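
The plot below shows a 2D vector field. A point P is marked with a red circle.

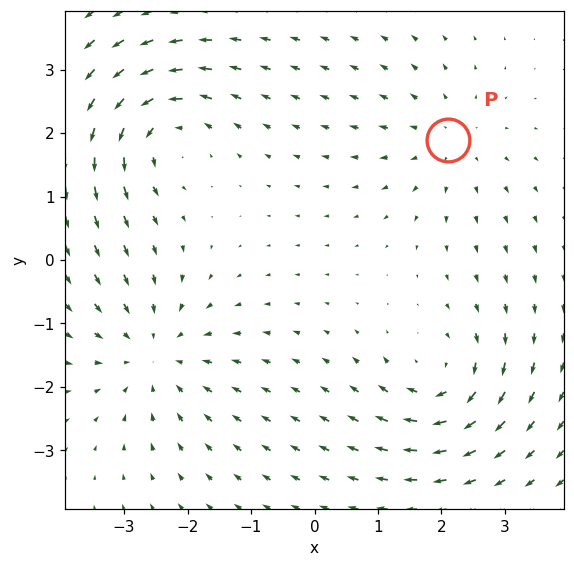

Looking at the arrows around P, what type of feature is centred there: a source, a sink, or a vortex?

At P (2.1, 1.9) the arrows spread outward. Divergence about +3, curl ≈0 — positive divergence with near-zero curl is a source.

source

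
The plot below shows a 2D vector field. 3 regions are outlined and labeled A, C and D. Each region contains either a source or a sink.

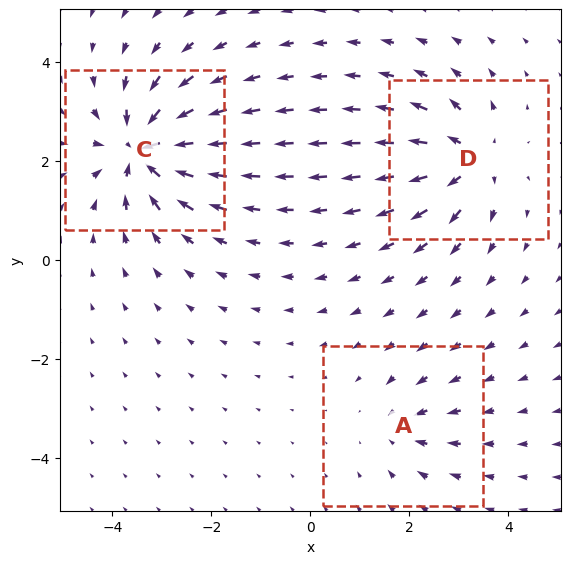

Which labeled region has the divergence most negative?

Divergence at each region's feature centre — A: about -2, C: about -6, D: about +4. Region C is most negative.

C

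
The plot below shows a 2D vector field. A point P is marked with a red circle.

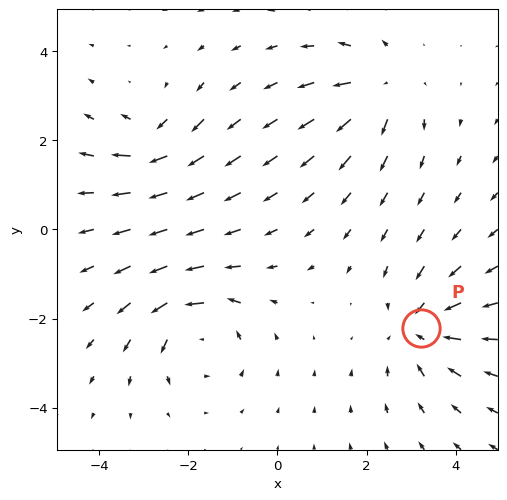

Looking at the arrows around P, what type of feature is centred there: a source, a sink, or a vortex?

At P (3.2, -2.2) the arrows converge inward. Divergence about -4, curl ≈0 — negative divergence with near-zero curl is a sink.

sink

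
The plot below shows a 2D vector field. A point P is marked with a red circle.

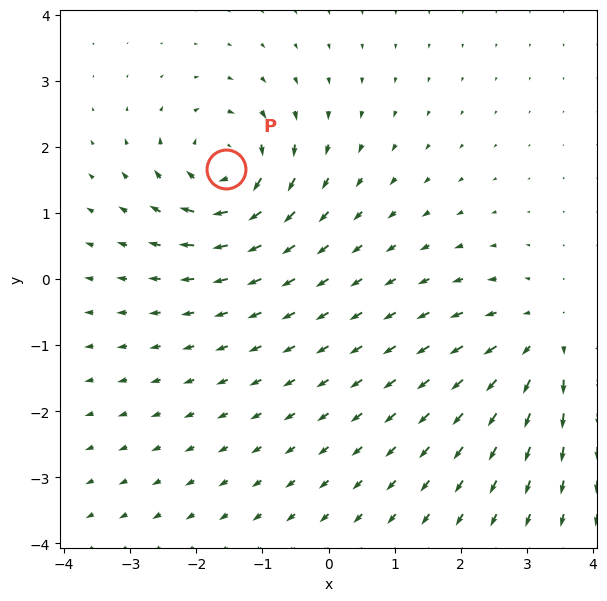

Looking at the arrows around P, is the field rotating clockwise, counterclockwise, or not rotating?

Near P at (-1.5, 1.7) the arrows circulate clockwise. The curl (z-component) there is about -4; negative curl means clockwise rotation.

clockwise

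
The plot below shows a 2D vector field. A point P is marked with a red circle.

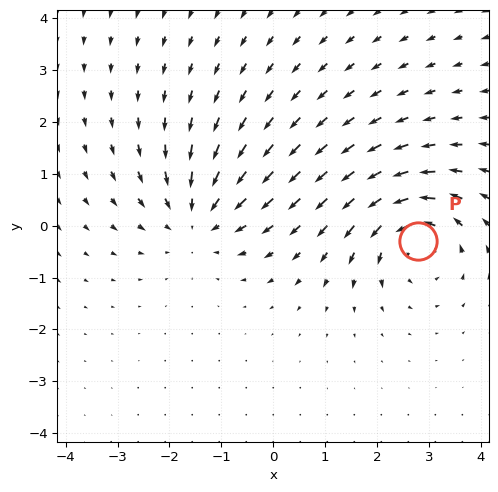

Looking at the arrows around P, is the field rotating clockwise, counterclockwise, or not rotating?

Near P at (2.8, -0.3) the arrows circulate counterclockwise. The curl (z-component) there is about +6; positive curl means counterclockwise rotation.

counterclockwise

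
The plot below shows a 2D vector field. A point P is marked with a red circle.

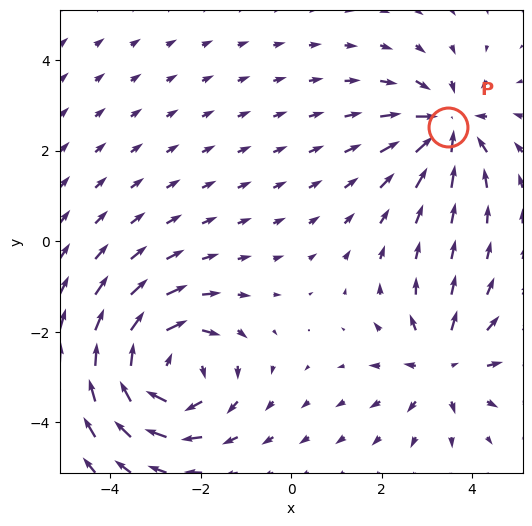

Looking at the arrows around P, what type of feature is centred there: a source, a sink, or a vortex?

At P (3.5, 2.5) the arrows converge inward. Divergence about -4, curl ≈0 — negative divergence with near-zero curl is a sink.

sink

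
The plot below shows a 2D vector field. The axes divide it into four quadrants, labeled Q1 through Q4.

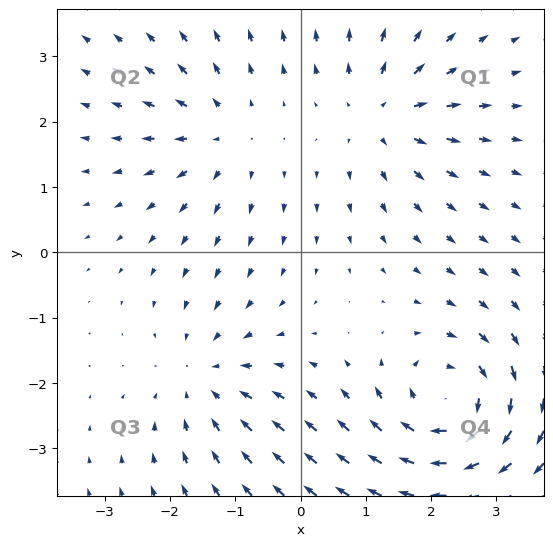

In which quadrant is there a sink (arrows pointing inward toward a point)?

Q3

The sink sits at approximately (-1.5, -1.9), which lies in quadrant Q3. The divergence there is about -3, negative as expected for a sink.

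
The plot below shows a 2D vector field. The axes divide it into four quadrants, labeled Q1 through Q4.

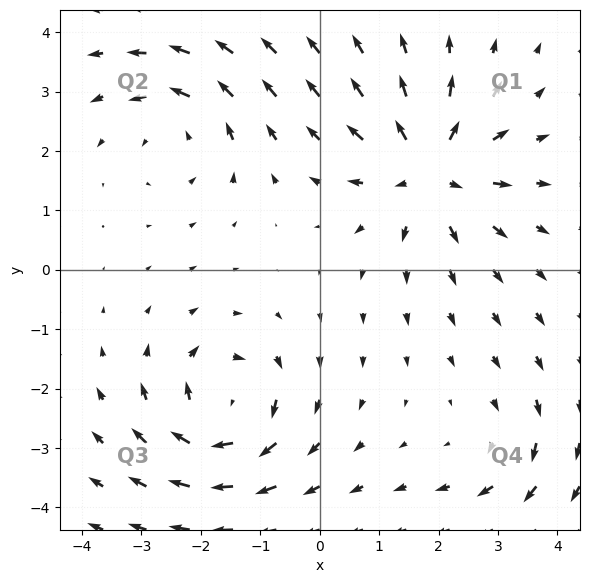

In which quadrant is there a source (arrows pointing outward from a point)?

The source sits at approximately (1.8, 1.7), which lies in quadrant Q1. The divergence there is about +6, positive as expected for a source.

Q1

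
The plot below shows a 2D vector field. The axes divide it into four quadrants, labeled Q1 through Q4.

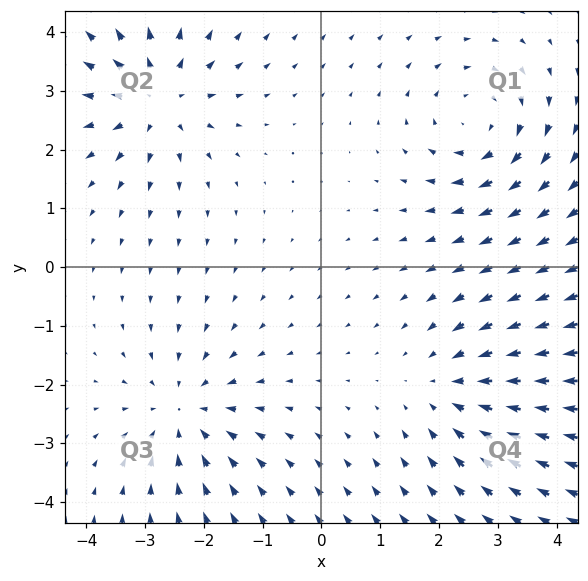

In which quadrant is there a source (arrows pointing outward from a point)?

Q2

The source sits at approximately (-2.8, 2.9), which lies in quadrant Q2. The divergence there is about +5, positive as expected for a source.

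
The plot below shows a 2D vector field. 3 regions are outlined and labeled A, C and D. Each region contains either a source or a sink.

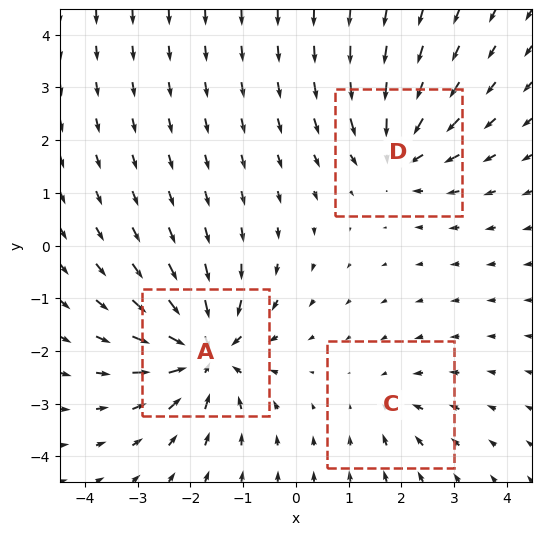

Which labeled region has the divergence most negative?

Divergence at each region's feature centre — A: about -6, C: about -2, D: about -4. Region A is most negative.

A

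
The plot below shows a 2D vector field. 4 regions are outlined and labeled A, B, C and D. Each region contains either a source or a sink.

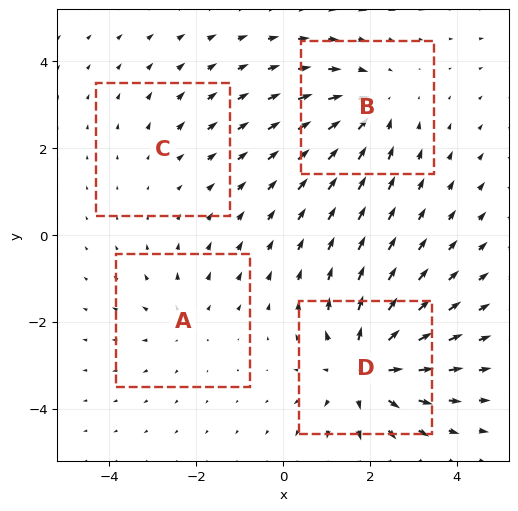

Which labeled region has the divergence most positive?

Divergence at each region's feature centre — A: about +3, B: about -4, C: about +2, D: about +6. Region D is most positive.

D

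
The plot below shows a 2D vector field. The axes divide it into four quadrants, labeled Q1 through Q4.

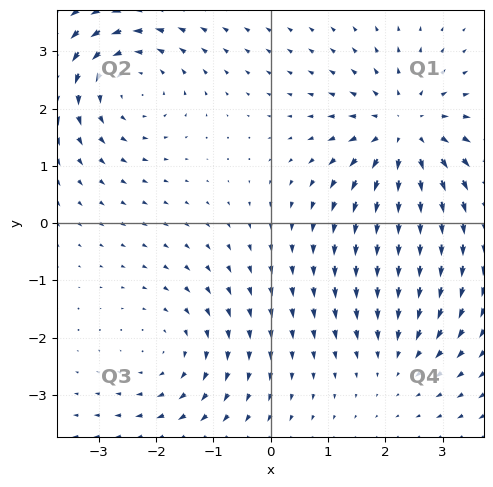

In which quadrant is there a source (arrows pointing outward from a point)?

The source sits at approximately (2.3, 1.6), which lies in quadrant Q1. The divergence there is about +5, positive as expected for a source.

Q1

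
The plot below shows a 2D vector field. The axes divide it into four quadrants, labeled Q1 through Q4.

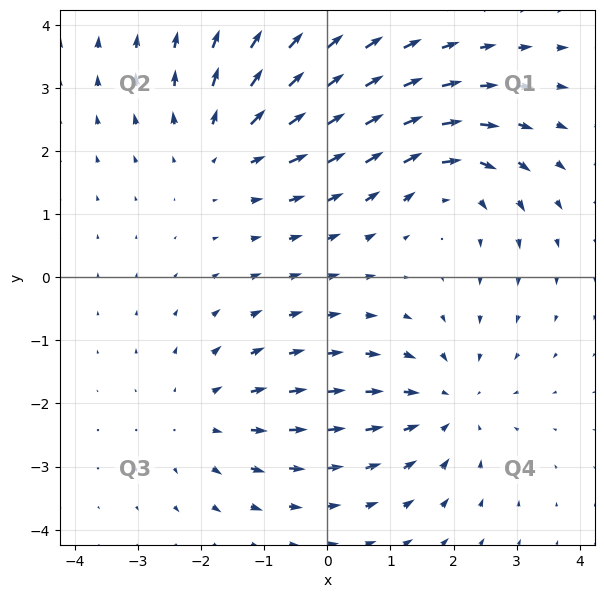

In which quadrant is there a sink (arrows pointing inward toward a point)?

Q4

The sink sits at approximately (1.9, -2.0), which lies in quadrant Q4. The divergence there is about -4, negative as expected for a sink.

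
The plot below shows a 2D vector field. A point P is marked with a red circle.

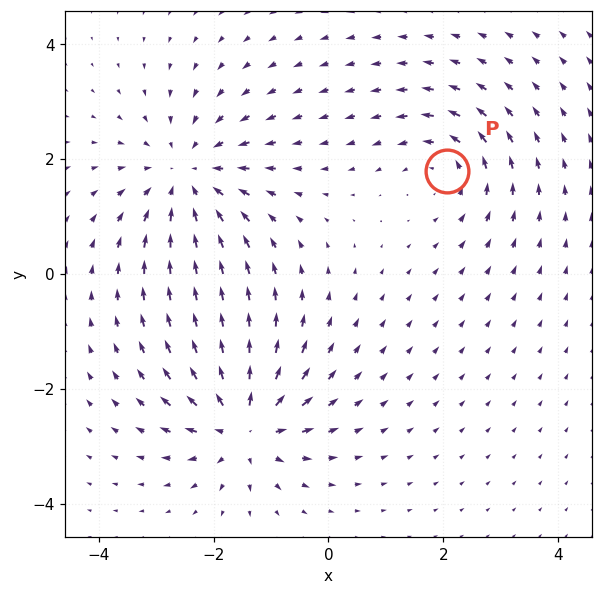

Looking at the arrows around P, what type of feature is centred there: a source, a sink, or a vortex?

vortex

At P (2.1, 1.8) the arrows circulate counterclockwise. Divergence ≈0, curl about +3 — near-zero divergence with nonzero curl is a vortex.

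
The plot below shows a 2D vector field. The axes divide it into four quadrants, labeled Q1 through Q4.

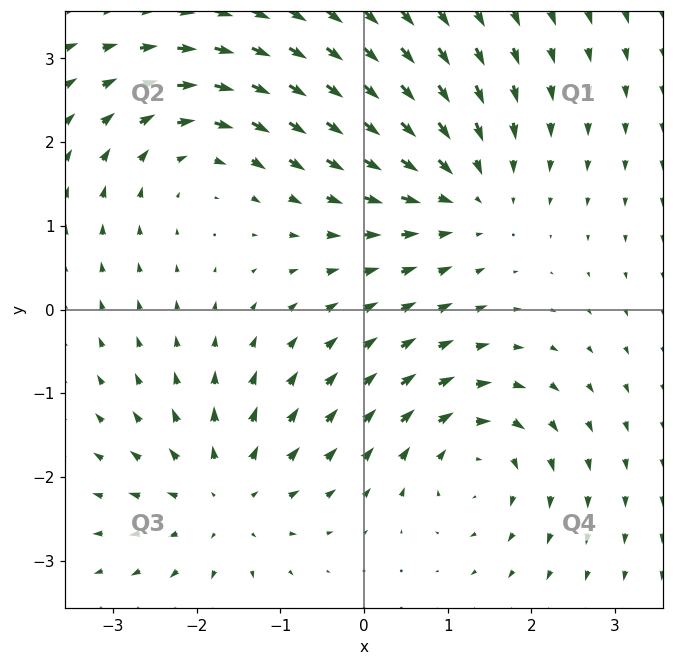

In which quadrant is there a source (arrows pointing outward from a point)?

The source sits at approximately (-1.7, -2.3), which lies in quadrant Q3. The divergence there is about +4, positive as expected for a source.

Q3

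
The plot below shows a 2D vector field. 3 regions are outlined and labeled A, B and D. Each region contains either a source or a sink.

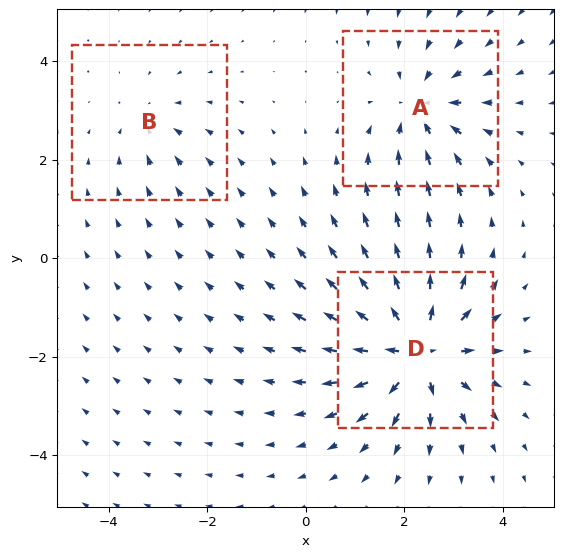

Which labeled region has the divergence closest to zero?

Divergence at each region's feature centre — A: about -4, B: about -2, D: about +6. Region B is closest to zero.

B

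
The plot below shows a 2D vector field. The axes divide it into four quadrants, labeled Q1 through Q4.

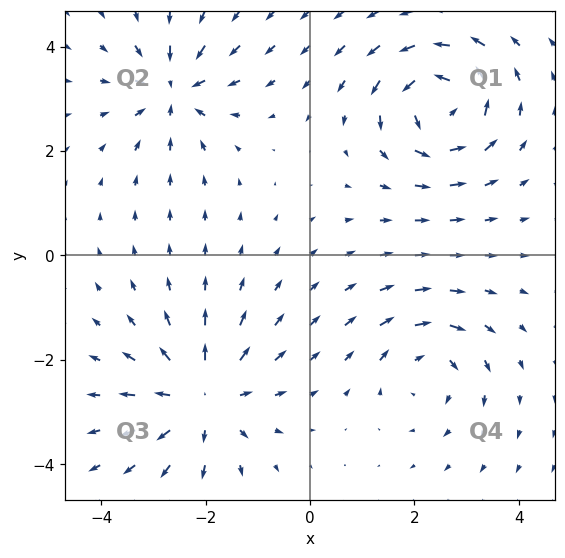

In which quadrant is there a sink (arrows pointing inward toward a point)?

Q2

The sink sits at approximately (-2.6, 3.2), which lies in quadrant Q2. The divergence there is about -5, negative as expected for a sink.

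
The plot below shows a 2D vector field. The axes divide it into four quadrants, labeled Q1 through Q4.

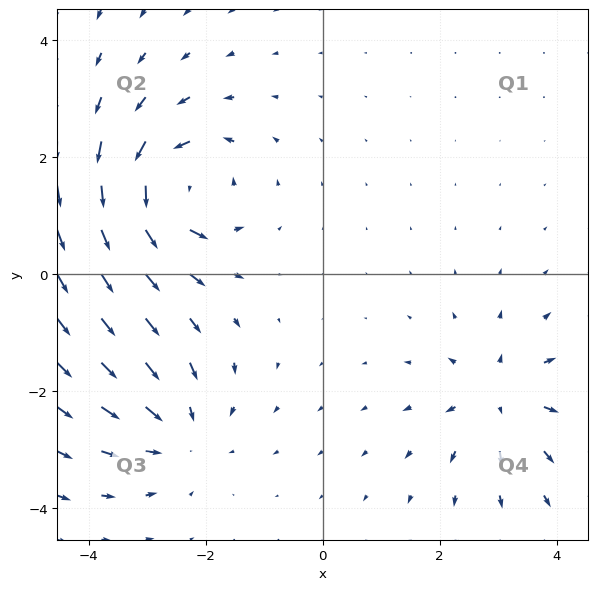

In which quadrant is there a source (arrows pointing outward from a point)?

Q4

The source sits at approximately (3.0, -2.1), which lies in quadrant Q4. The divergence there is about +3, positive as expected for a source.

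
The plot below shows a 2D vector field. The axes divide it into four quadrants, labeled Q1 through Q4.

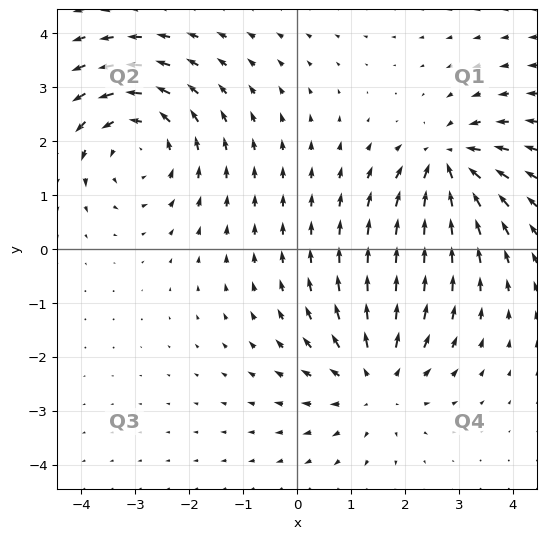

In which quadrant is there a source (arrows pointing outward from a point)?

The source sits at approximately (1.5, -2.4), which lies in quadrant Q4. The divergence there is about +4, positive as expected for a source.

Q4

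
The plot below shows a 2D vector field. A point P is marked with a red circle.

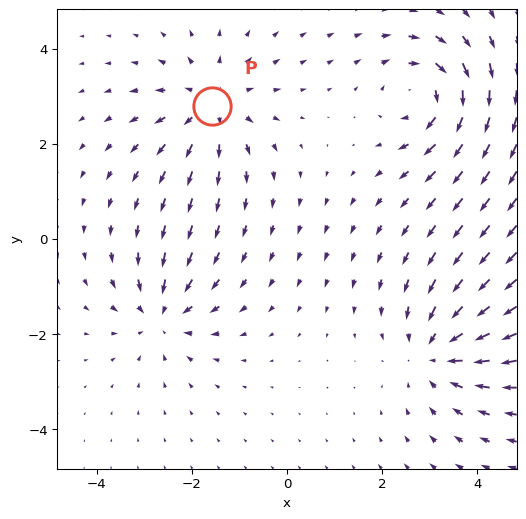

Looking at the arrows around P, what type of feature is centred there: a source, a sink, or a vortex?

At P (-1.6, 2.8) the arrows spread outward. Divergence about +5, curl ≈0 — positive divergence with near-zero curl is a source.

source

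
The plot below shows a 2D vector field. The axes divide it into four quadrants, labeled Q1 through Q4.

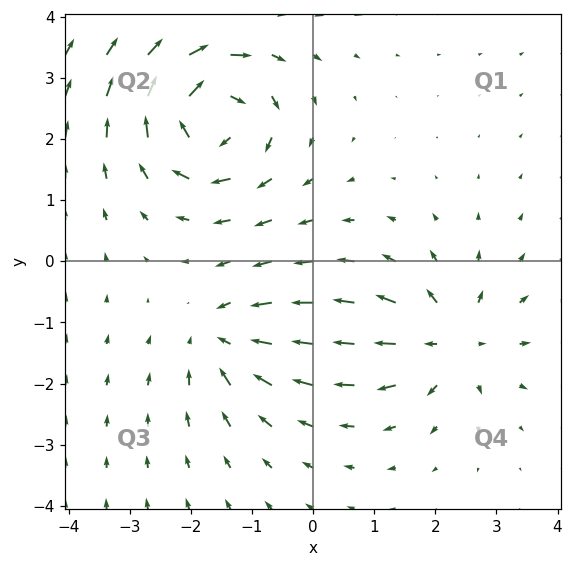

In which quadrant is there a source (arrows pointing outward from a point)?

Q4

The source sits at approximately (2.2, -1.3), which lies in quadrant Q4. The divergence there is about +4, positive as expected for a source.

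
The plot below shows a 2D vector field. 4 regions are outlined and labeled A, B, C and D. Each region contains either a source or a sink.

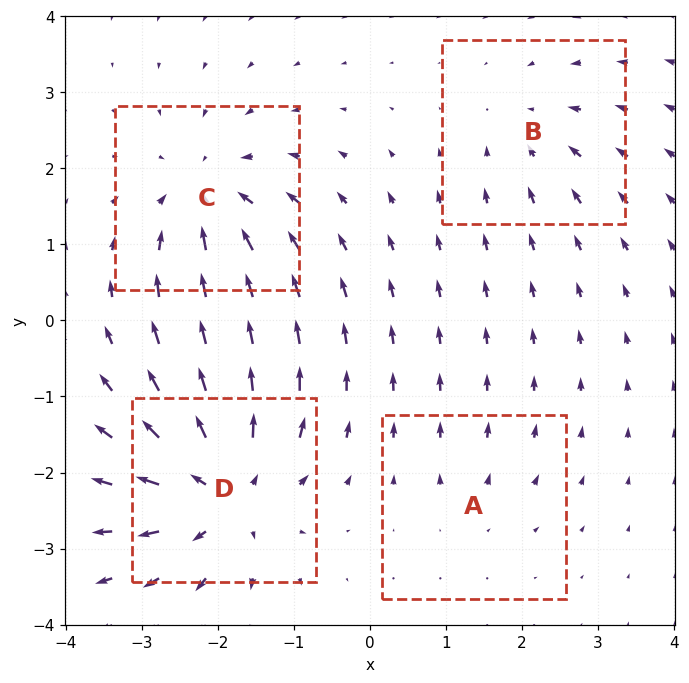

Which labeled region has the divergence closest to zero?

A

Divergence at each region's feature centre — A: about +2, B: about -3, C: about -6, D: about +8. Region A is closest to zero.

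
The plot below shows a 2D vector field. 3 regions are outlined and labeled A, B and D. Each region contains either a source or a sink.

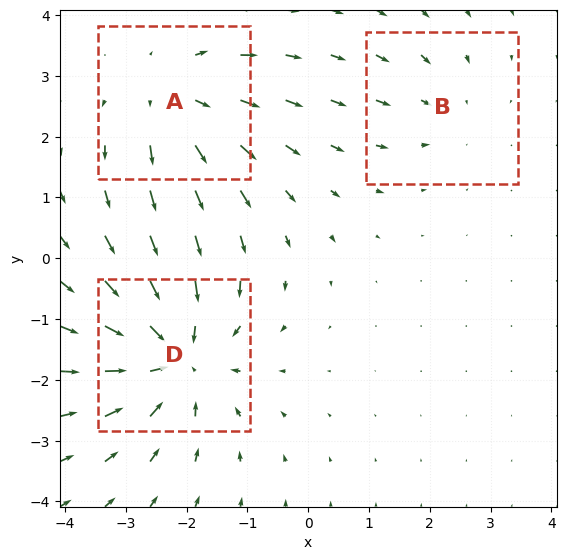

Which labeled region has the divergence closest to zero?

Divergence at each region's feature centre — A: about +3, B: about -2, D: about -4. Region B is closest to zero.

B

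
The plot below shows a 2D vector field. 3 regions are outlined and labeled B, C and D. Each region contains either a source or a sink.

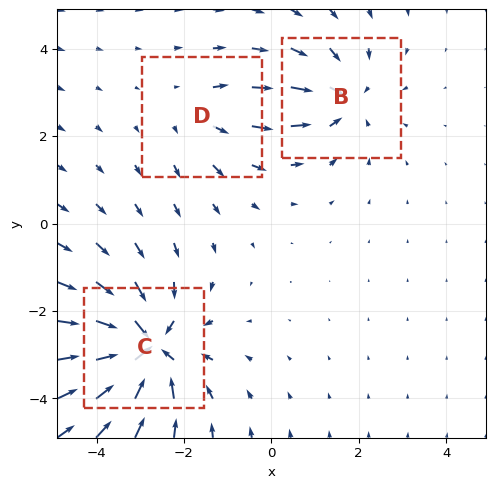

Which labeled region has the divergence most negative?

Divergence at each region's feature centre — B: about -3, C: about -5, D: about +2. Region C is most negative.

C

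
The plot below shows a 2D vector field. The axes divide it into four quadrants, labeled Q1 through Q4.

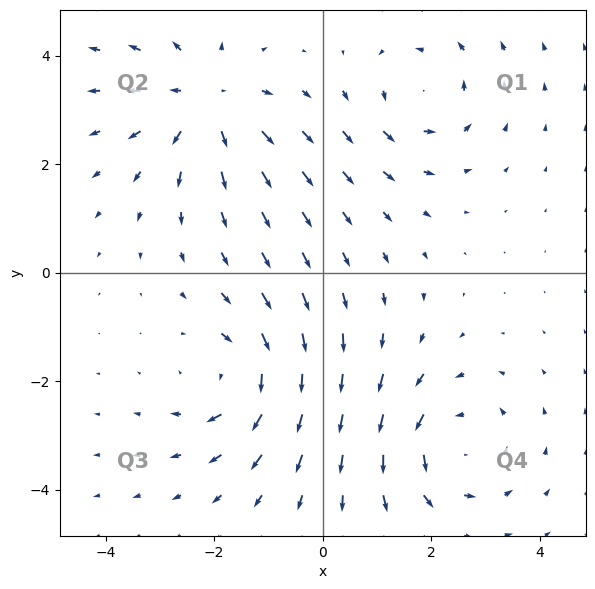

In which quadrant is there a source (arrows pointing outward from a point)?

The source sits at approximately (-2.1, 3.2), which lies in quadrant Q2. The divergence there is about +4, positive as expected for a source.

Q2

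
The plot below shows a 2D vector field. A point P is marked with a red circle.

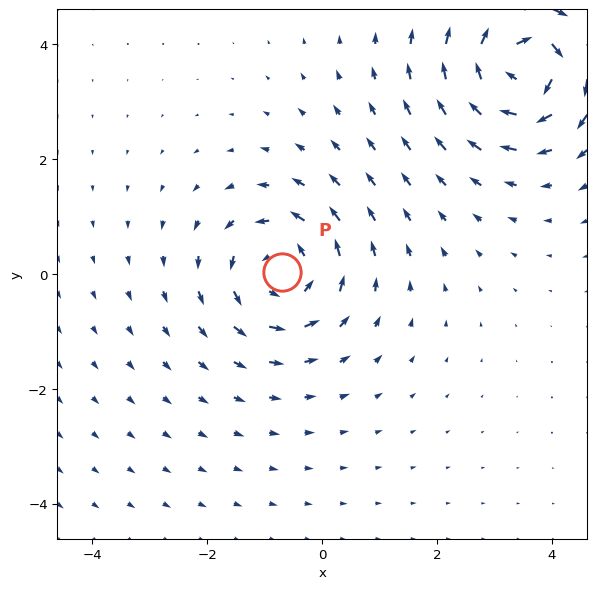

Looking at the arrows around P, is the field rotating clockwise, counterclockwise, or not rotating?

counterclockwise

Near P at (-0.7, 0.0) the arrows circulate counterclockwise. The curl (z-component) there is about +4; positive curl means counterclockwise rotation.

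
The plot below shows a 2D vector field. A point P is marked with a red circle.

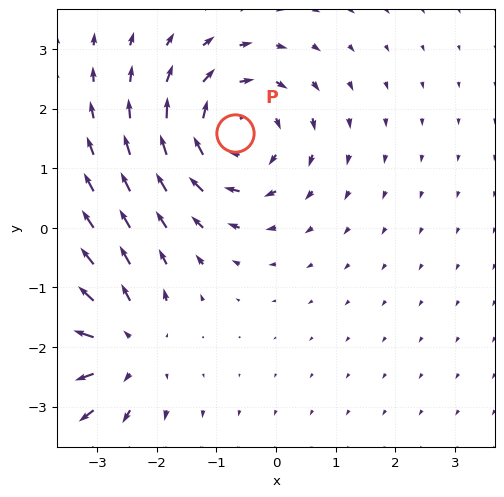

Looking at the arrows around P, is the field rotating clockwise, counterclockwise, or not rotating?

clockwise

Near P at (-0.7, 1.6) the arrows circulate clockwise. The curl (z-component) there is about -5; negative curl means clockwise rotation.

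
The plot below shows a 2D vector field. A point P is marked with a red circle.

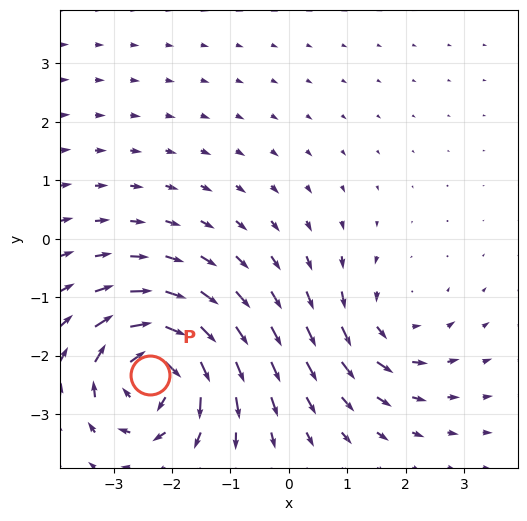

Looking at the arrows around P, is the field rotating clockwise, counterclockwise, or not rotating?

Near P at (-2.4, -2.3) the arrows circulate clockwise. The curl (z-component) there is about -7; negative curl means clockwise rotation.

clockwise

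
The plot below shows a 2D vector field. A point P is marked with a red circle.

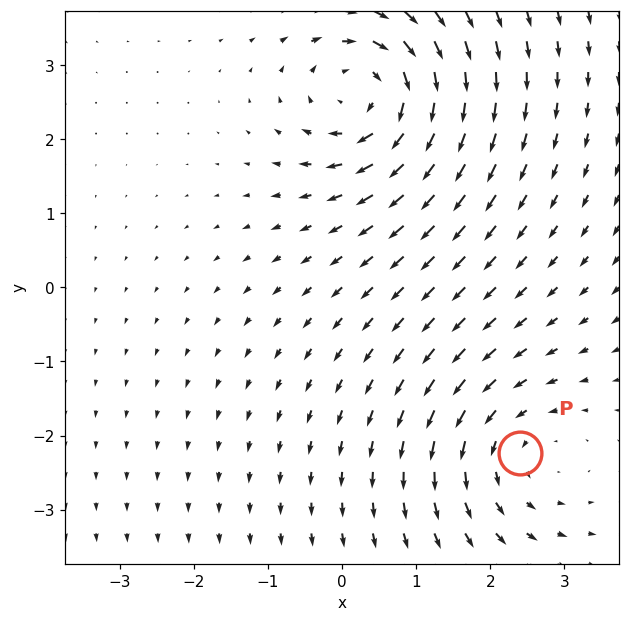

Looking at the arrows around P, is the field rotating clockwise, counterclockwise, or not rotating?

counterclockwise

Near P at (2.4, -2.2) the arrows circulate counterclockwise. The curl (z-component) there is about +2; positive curl means counterclockwise rotation.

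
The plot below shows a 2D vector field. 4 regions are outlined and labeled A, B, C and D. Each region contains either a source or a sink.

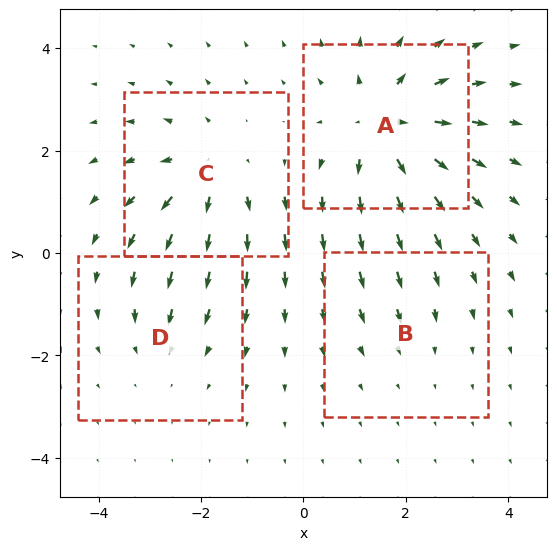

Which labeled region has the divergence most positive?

Divergence at each region's feature centre — A: about +7, B: about -2, C: about +5, D: about -3. Region A is most positive.

A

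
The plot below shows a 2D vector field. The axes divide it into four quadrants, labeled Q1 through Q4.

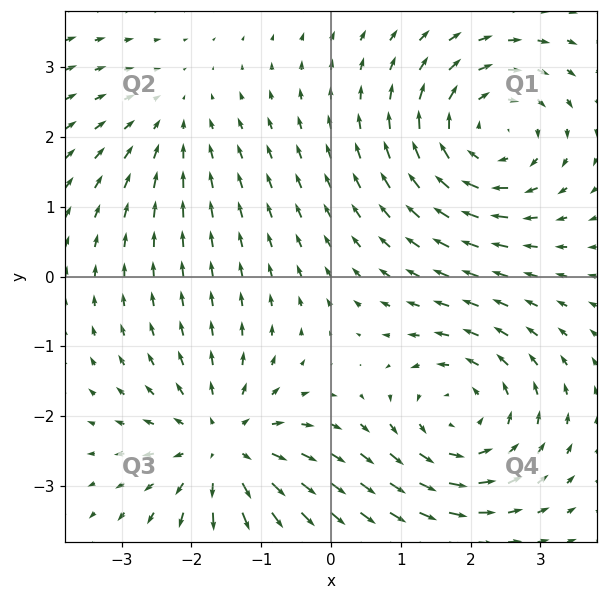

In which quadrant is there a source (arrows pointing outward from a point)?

The source sits at approximately (-1.5, -2.4), which lies in quadrant Q3. The divergence there is about +5, positive as expected for a source.

Q3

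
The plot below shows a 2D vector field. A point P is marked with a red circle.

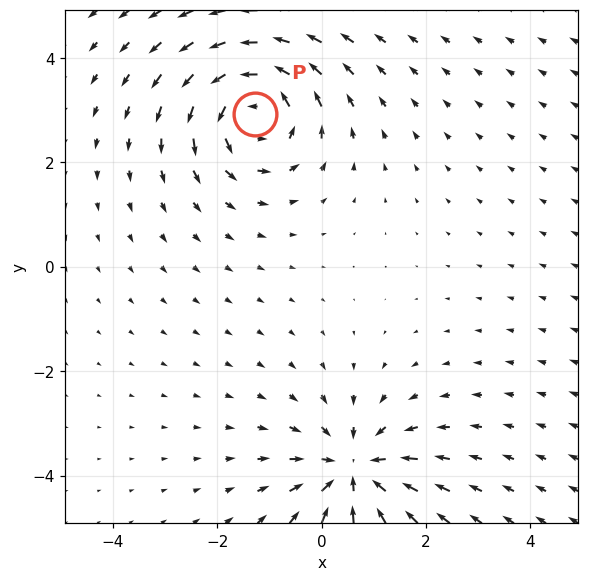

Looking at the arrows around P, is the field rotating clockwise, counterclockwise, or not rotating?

counterclockwise

Near P at (-1.3, 2.9) the arrows circulate counterclockwise. The curl (z-component) there is about +5; positive curl means counterclockwise rotation.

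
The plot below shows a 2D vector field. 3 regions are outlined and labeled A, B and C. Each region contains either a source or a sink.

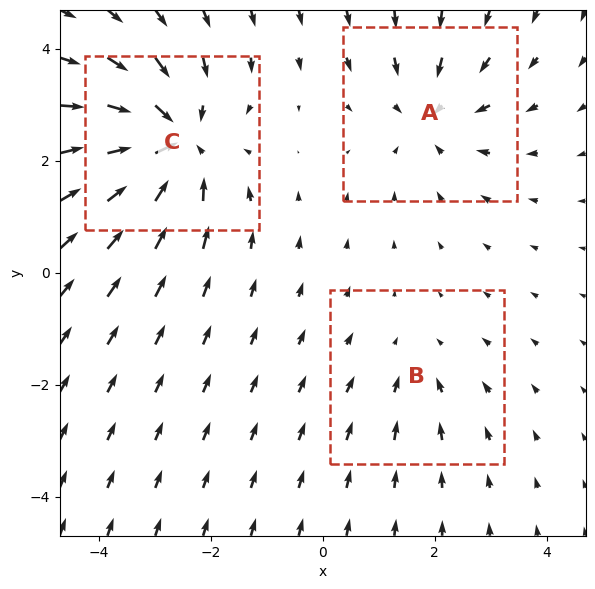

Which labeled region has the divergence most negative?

Divergence at each region's feature centre — A: about -3, B: about -2, C: about -5. Region C is most negative.

C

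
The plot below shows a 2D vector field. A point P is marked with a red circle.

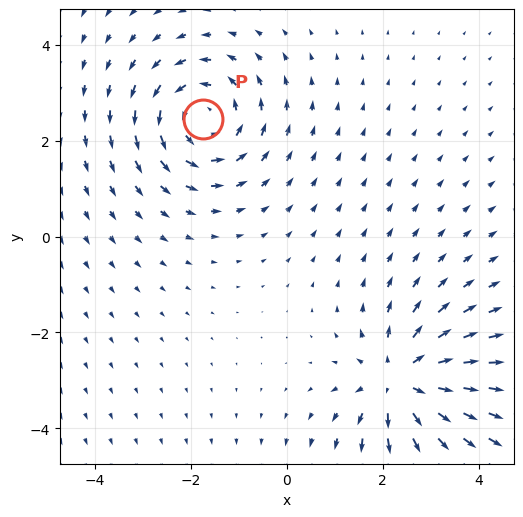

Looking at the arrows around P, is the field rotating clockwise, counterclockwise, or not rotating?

counterclockwise

Near P at (-1.8, 2.4) the arrows circulate counterclockwise. The curl (z-component) there is about +3; positive curl means counterclockwise rotation.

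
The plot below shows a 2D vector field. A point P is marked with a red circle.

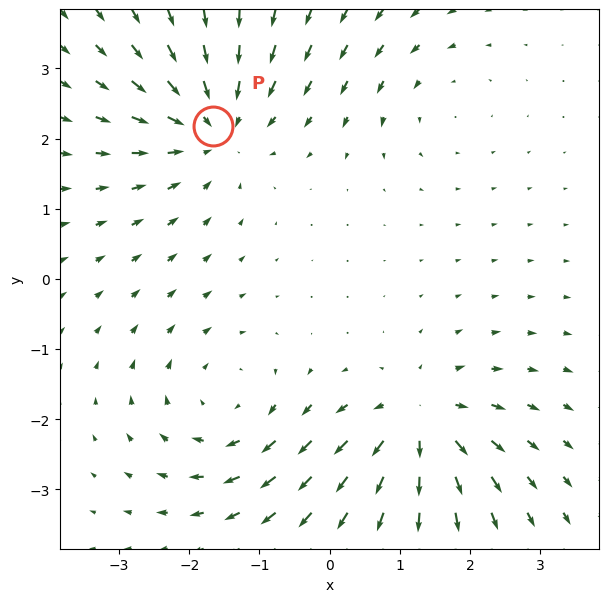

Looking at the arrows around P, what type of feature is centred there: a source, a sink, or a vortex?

sink

At P (-1.7, 2.2) the arrows converge inward. Divergence about -5, curl ≈0 — negative divergence with near-zero curl is a sink.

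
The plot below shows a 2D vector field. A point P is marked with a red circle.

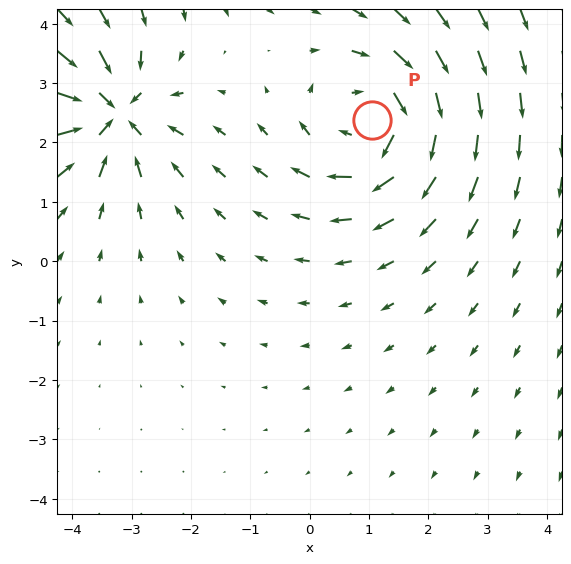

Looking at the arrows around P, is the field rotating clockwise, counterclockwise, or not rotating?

Near P at (1.1, 2.4) the arrows circulate clockwise. The curl (z-component) there is about -5; negative curl means clockwise rotation.

clockwise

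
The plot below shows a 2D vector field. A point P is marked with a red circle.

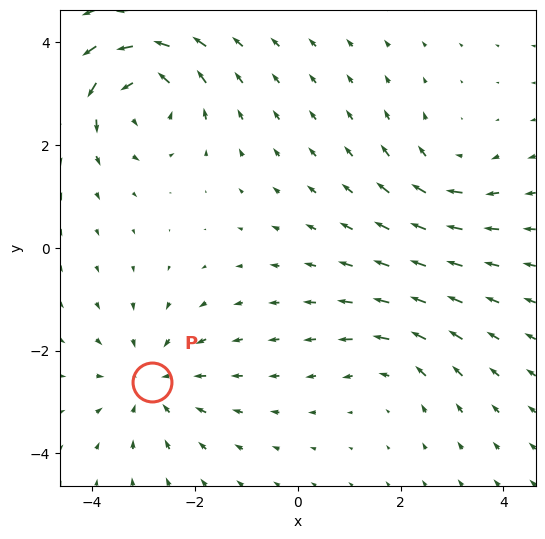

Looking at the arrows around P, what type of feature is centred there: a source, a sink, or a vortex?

sink

At P (-2.8, -2.6) the arrows converge inward. Divergence about -3, curl ≈0 — negative divergence with near-zero curl is a sink.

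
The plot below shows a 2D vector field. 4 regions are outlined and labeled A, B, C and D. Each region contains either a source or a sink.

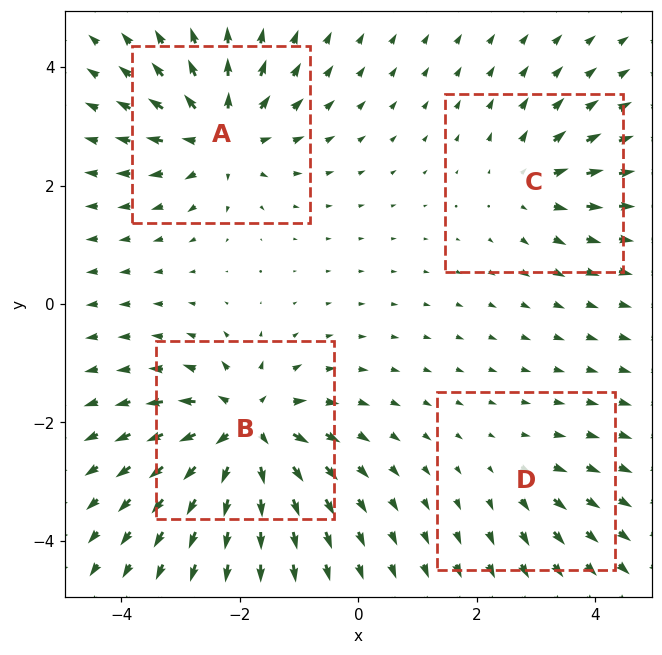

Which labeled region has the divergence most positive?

Divergence at each region's feature centre — A: about +6, B: about +8, C: about +4, D: about +2. Region B is most positive.

B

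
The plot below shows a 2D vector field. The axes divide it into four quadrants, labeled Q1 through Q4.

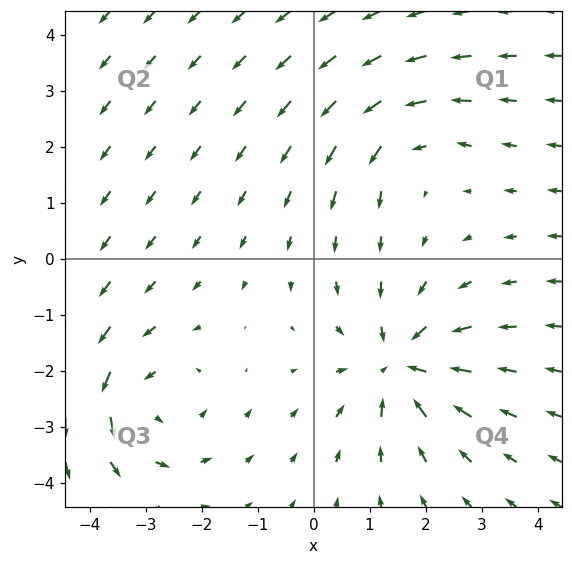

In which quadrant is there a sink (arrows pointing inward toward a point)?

Q4

The sink sits at approximately (1.6, -1.9), which lies in quadrant Q4. The divergence there is about -5, negative as expected for a sink.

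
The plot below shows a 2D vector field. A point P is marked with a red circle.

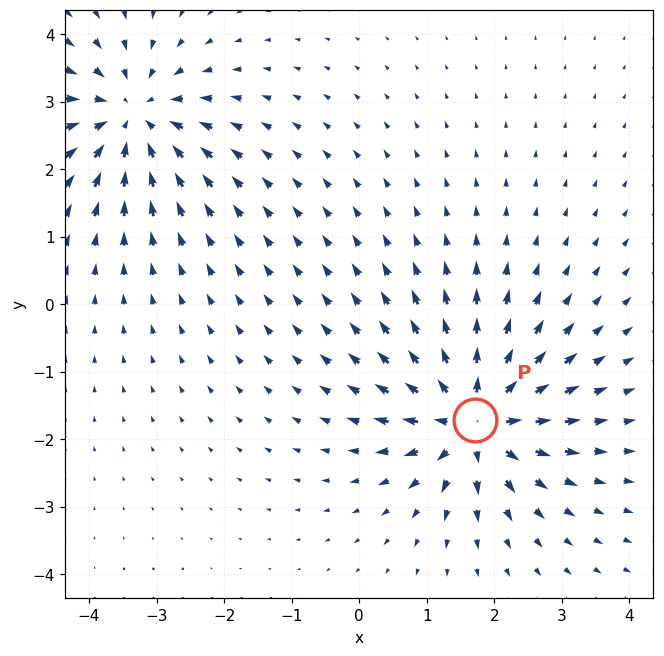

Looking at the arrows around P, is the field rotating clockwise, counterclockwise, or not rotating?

not rotating

Near P at (1.7, -1.7) the arrows show no circulation. The curl there is ≈0.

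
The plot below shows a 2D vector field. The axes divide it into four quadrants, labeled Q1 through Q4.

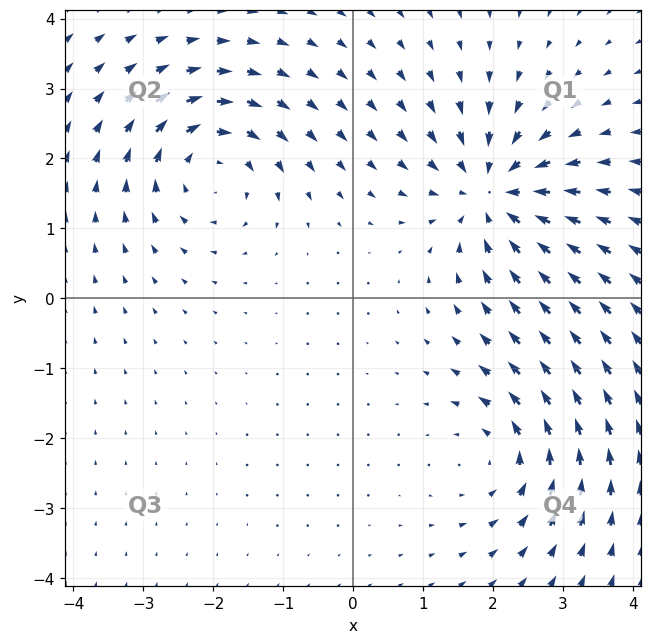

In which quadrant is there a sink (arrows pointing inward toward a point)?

The sink sits at approximately (2.0, 1.5), which lies in quadrant Q1. The divergence there is about -6, negative as expected for a sink.

Q1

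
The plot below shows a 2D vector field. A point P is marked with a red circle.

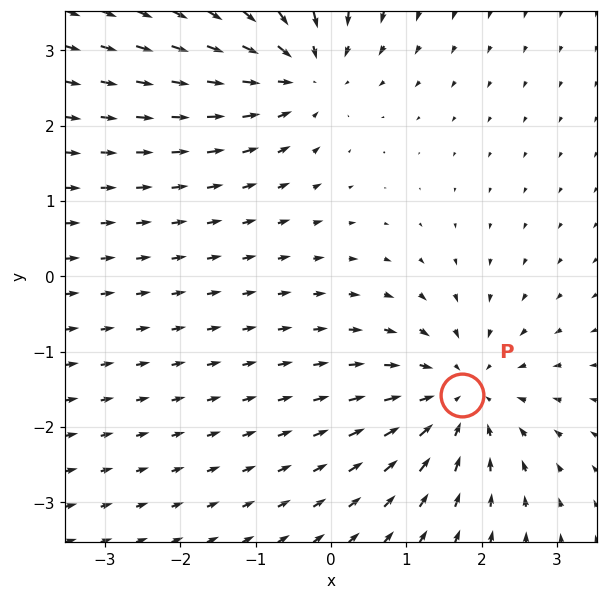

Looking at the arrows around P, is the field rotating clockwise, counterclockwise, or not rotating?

not rotating

Near P at (1.7, -1.6) the arrows show no circulation. The curl there is ≈0.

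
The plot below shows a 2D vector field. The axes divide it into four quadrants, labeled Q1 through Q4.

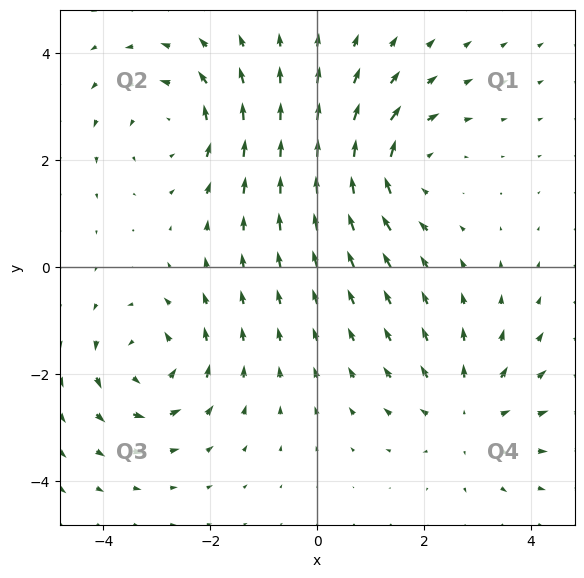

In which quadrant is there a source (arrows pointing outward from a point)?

The source sits at approximately (2.8, -2.7), which lies in quadrant Q4. The divergence there is about +4, positive as expected for a source.

Q4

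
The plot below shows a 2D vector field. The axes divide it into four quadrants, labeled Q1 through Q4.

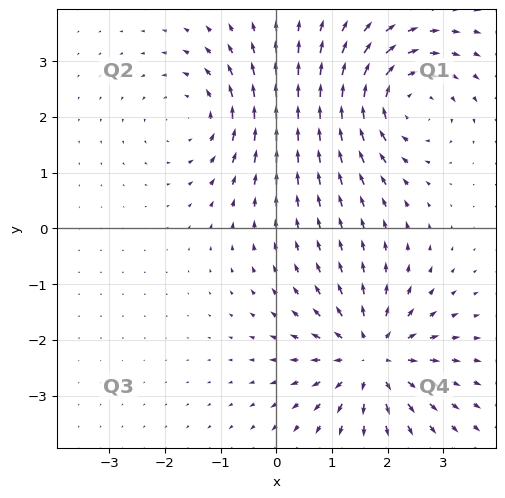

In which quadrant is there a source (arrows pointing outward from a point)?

The source sits at approximately (1.7, -2.3), which lies in quadrant Q4. The divergence there is about +4, positive as expected for a source.

Q4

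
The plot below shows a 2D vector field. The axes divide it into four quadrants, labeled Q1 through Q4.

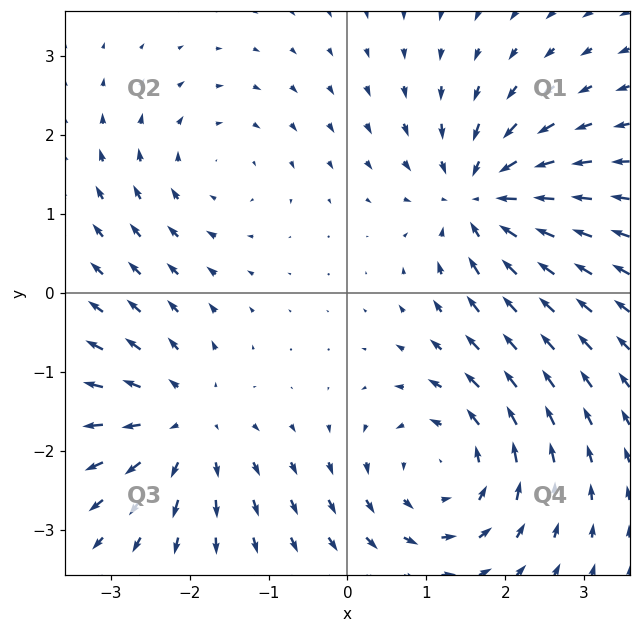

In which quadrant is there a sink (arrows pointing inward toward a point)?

Q1

The sink sits at approximately (1.7, 1.2), which lies in quadrant Q1. The divergence there is about -5, negative as expected for a sink.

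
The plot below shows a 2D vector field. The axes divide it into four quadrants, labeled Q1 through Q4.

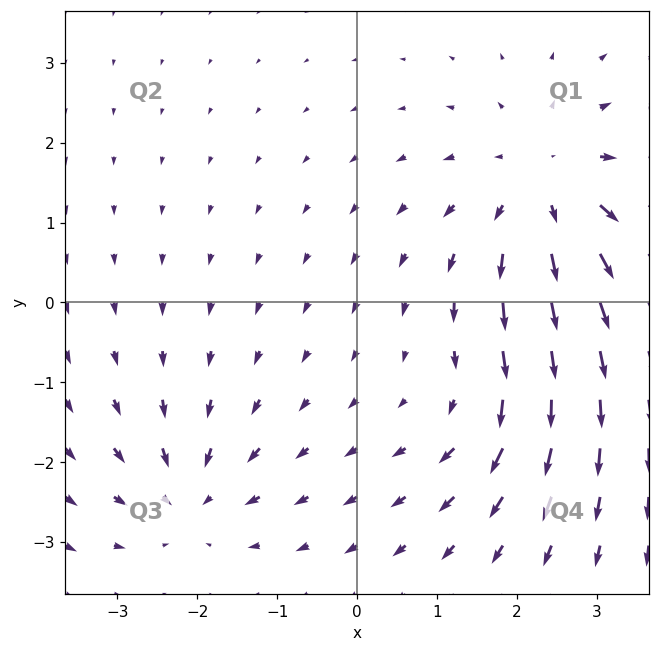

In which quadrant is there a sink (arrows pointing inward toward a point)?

Q3

The sink sits at approximately (-2.1, -2.4), which lies in quadrant Q3. The divergence there is about -4, negative as expected for a sink.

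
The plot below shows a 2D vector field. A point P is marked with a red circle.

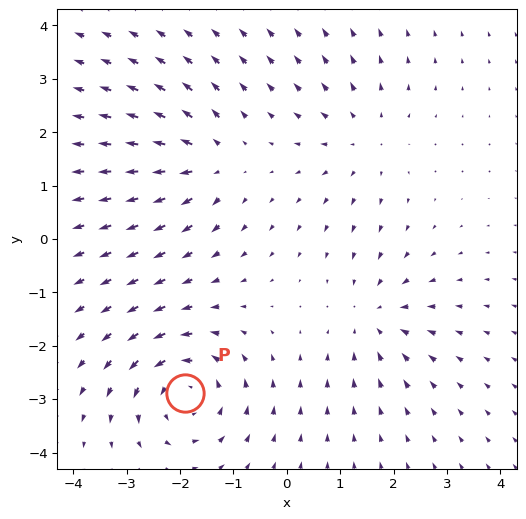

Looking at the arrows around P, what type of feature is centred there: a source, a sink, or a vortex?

vortex

At P (-1.9, -2.9) the arrows circulate counterclockwise. Divergence ≈0, curl about +5 — near-zero divergence with nonzero curl is a vortex.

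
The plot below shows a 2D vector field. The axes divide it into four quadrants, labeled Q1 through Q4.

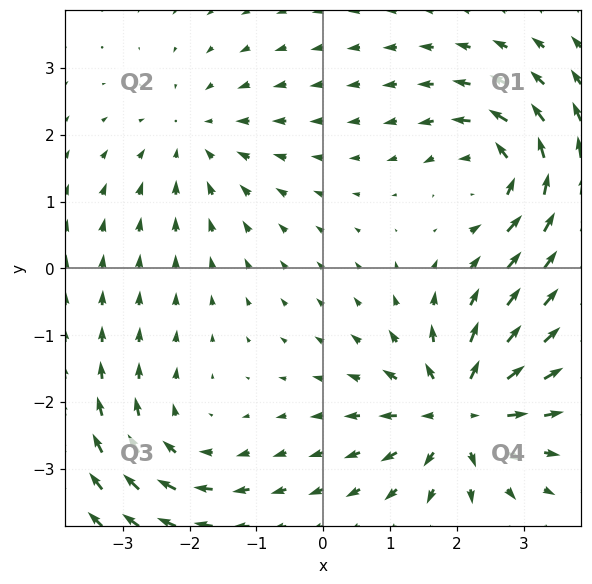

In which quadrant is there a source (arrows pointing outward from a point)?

Q4

The source sits at approximately (2.0, -2.1), which lies in quadrant Q4. The divergence there is about +6, positive as expected for a source.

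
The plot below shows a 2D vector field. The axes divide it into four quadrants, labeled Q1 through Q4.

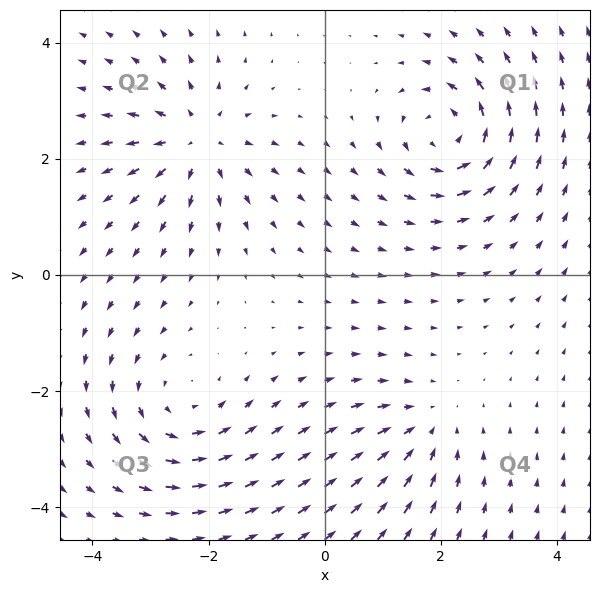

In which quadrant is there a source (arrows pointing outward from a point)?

The source sits at approximately (-2.2, 2.3), which lies in quadrant Q2. The divergence there is about +5, positive as expected for a source.

Q2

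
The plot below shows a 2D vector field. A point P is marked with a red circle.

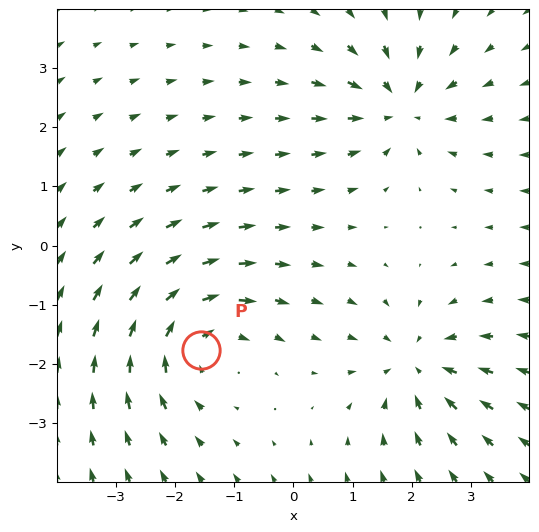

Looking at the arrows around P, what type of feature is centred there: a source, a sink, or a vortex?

vortex

At P (-1.5, -1.8) the arrows circulate clockwise. Divergence ≈0, curl about -4 — near-zero divergence with nonzero curl is a vortex.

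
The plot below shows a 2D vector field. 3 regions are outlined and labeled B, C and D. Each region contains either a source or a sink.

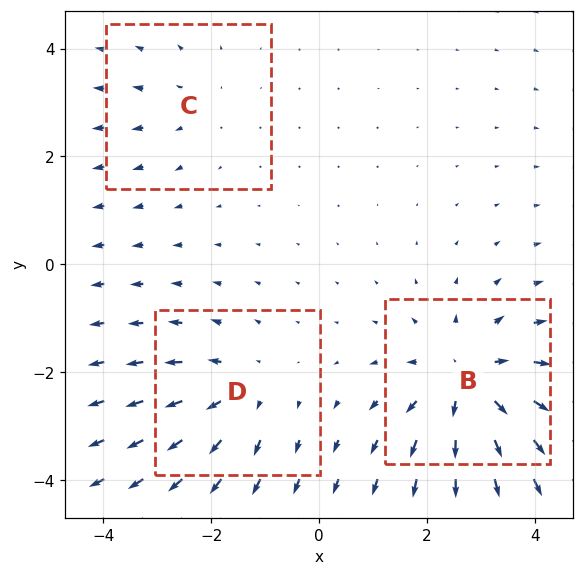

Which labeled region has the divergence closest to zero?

C

Divergence at each region's feature centre — B: about +5, C: about +2, D: about +3. Region C is closest to zero.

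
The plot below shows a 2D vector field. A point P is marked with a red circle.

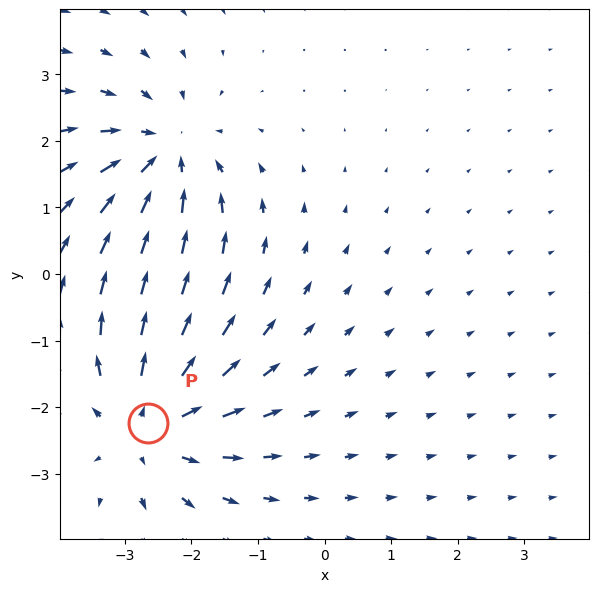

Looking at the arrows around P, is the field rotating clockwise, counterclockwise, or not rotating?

Near P at (-2.7, -2.2) the arrows show no circulation. The curl there is ≈0.

not rotating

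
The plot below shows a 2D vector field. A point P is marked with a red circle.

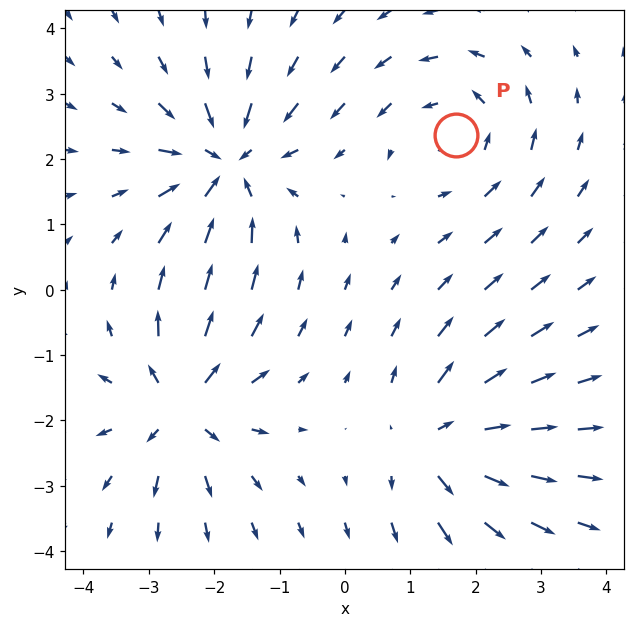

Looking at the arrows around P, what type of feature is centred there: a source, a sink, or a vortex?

vortex

At P (1.7, 2.4) the arrows circulate counterclockwise. Divergence ≈0, curl about +3 — near-zero divergence with nonzero curl is a vortex.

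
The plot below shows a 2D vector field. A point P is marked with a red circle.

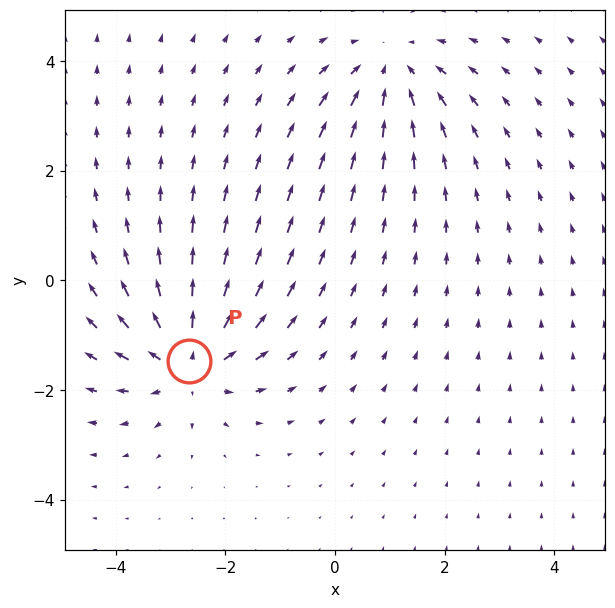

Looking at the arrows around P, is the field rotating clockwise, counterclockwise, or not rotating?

not rotating

Near P at (-2.7, -1.5) the arrows show no circulation. The curl there is ≈0.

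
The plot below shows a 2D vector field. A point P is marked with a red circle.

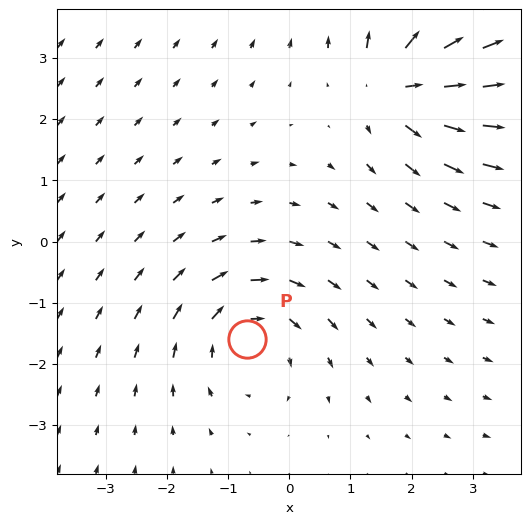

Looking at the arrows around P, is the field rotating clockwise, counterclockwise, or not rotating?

Near P at (-0.7, -1.6) the arrows circulate clockwise. The curl (z-component) there is about -3; negative curl means clockwise rotation.

clockwise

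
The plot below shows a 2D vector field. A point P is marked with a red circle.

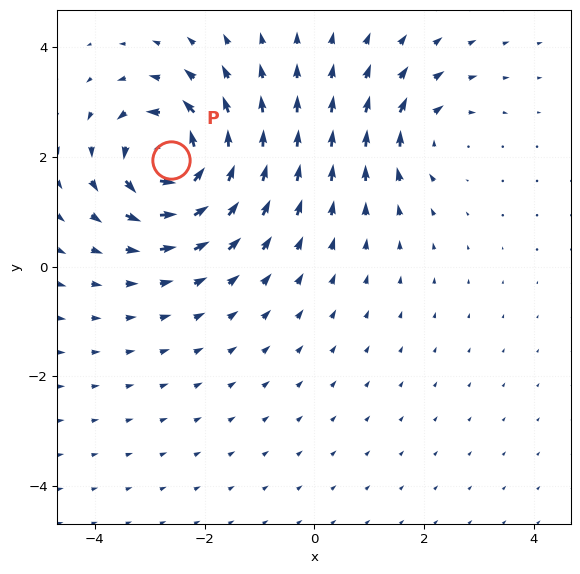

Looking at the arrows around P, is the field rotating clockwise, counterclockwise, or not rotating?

Near P at (-2.6, 1.9) the arrows circulate counterclockwise. The curl (z-component) there is about +7; positive curl means counterclockwise rotation.

counterclockwise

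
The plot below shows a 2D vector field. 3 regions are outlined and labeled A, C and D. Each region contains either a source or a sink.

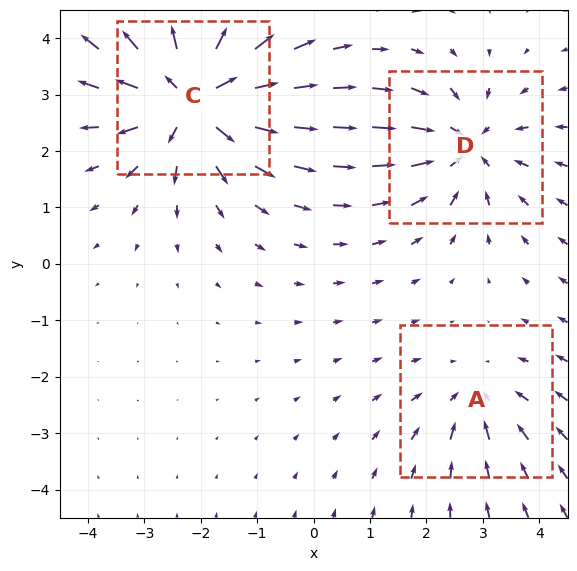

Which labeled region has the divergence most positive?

C

Divergence at each region's feature centre — A: about -2, C: about +5, D: about -3. Region C is most positive.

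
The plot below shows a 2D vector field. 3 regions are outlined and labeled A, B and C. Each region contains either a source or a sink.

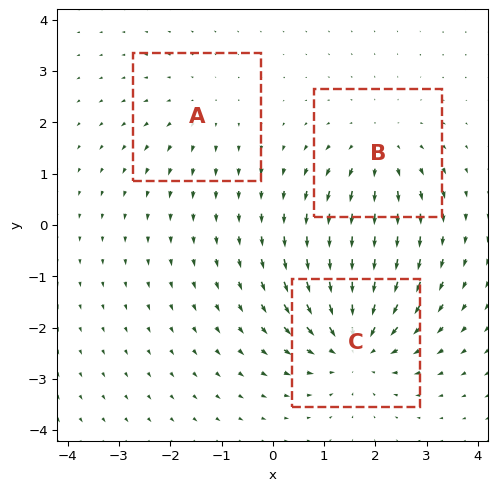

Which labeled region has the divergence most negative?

C

Divergence at each region's feature centre — A: about +2, B: about +3, C: about -4. Region C is most negative.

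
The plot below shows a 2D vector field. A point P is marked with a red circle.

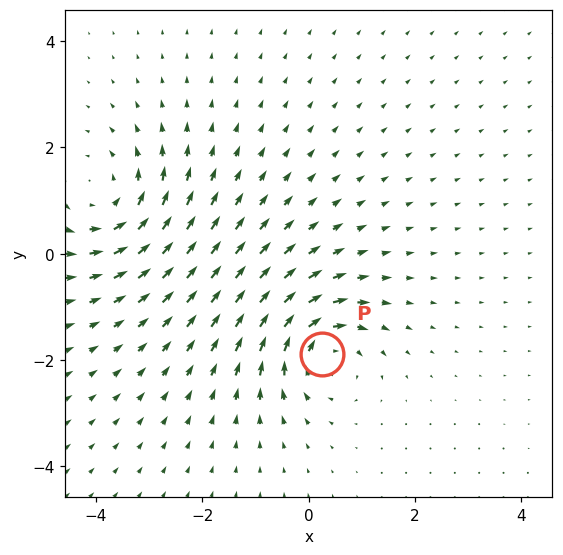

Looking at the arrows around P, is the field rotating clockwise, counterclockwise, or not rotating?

Near P at (0.2, -1.9) the arrows circulate clockwise. The curl (z-component) there is about -6; negative curl means clockwise rotation.

clockwise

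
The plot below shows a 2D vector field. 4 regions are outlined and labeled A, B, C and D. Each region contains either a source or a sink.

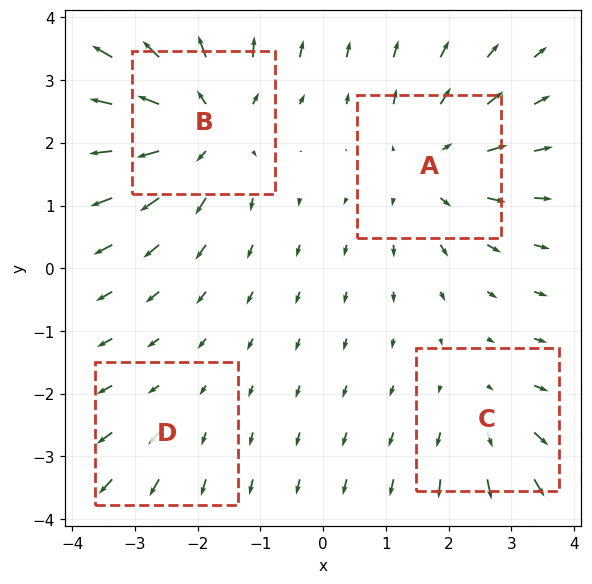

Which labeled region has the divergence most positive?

B

Divergence at each region's feature centre — A: about +4, B: about +6, C: about +3, D: about +2. Region B is most positive.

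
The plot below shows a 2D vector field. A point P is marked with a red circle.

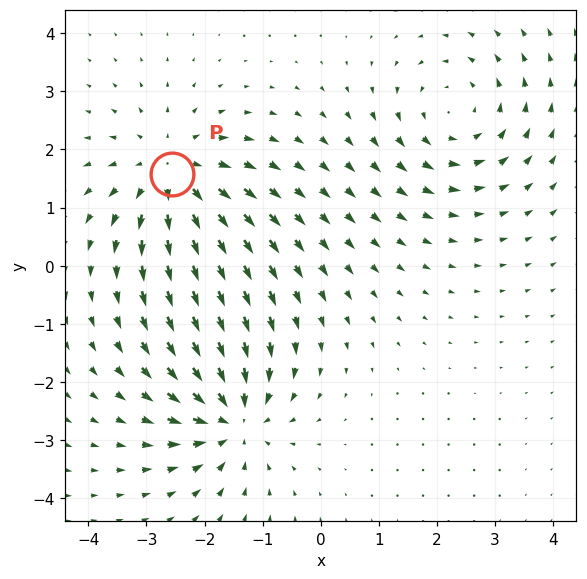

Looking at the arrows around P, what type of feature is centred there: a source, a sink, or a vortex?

source

At P (-2.6, 1.6) the arrows spread outward. Divergence about +5, curl ≈0 — positive divergence with near-zero curl is a source.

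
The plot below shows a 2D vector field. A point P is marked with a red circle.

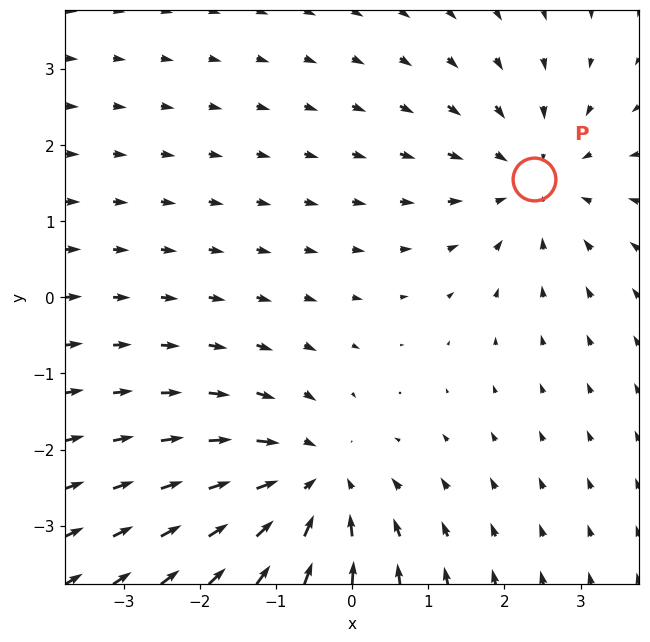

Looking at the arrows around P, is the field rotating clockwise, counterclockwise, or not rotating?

Near P at (2.4, 1.5) the arrows show no circulation. The curl there is ≈0.

not rotating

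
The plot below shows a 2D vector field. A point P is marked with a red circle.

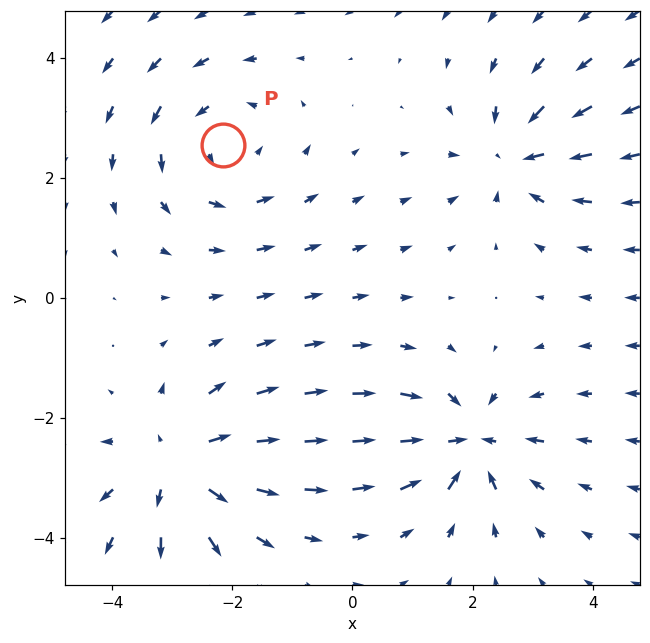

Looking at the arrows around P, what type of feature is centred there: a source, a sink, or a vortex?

At P (-2.2, 2.6) the arrows circulate counterclockwise. Divergence ≈0, curl about +3 — near-zero divergence with nonzero curl is a vortex.

vortex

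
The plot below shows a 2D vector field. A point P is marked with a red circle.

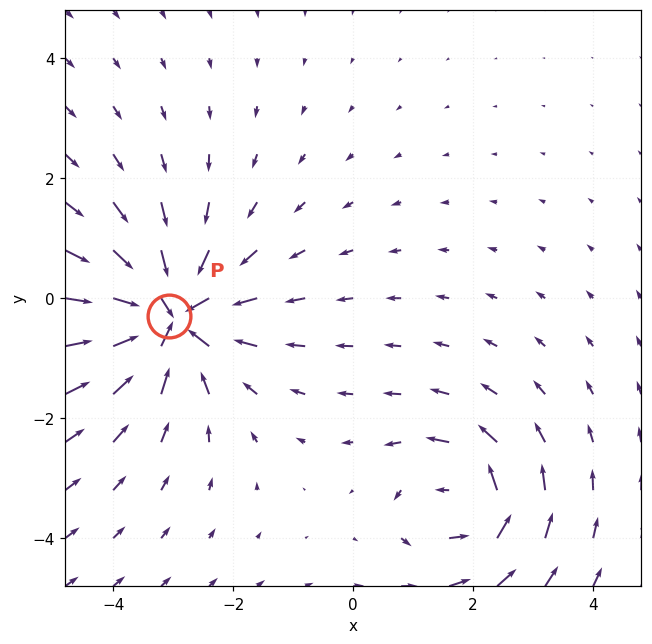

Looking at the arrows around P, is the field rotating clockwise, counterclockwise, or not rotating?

not rotating

Near P at (-3.1, -0.3) the arrows show no circulation. The curl there is ≈0.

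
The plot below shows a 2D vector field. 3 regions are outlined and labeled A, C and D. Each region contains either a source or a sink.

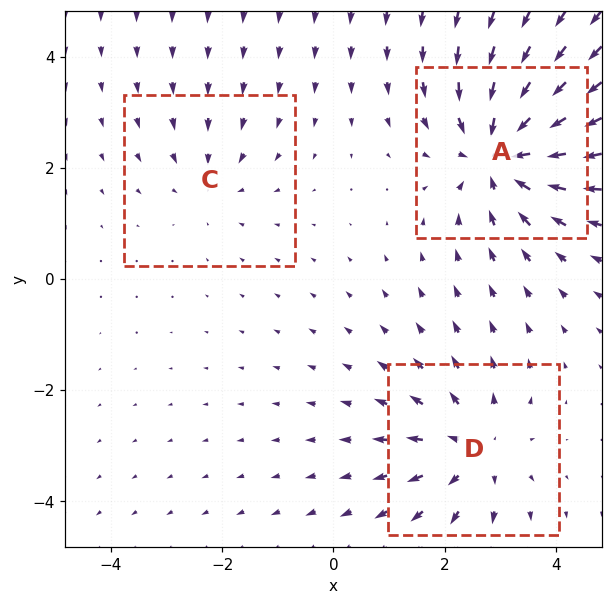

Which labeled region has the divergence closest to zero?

Divergence at each region's feature centre — A: about -5, C: about -2, D: about +3. Region C is closest to zero.

C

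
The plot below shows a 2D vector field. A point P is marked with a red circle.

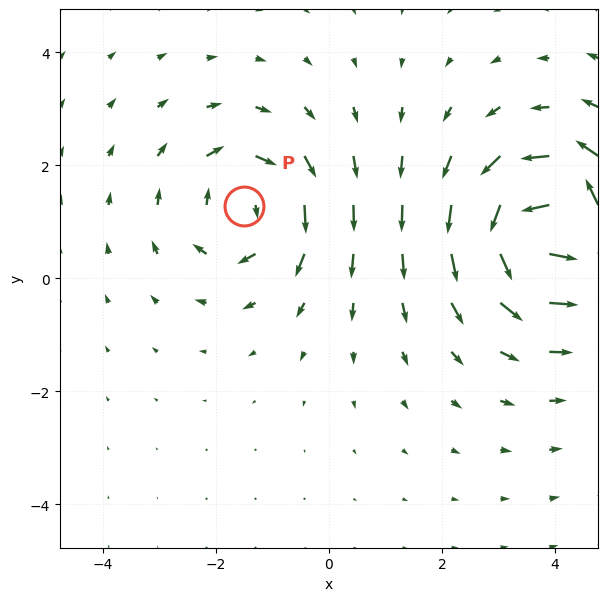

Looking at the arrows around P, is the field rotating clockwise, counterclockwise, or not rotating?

clockwise

Near P at (-1.5, 1.3) the arrows circulate clockwise. The curl (z-component) there is about -3; negative curl means clockwise rotation.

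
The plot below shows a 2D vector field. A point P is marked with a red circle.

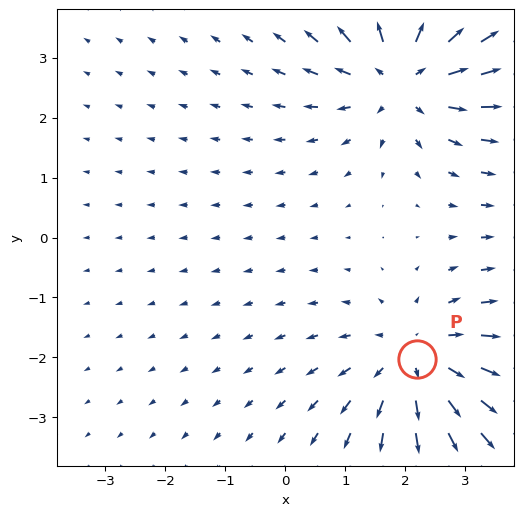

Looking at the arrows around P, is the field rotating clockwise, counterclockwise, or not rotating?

Near P at (2.2, -2.0) the arrows show no circulation. The curl there is ≈0.

not rotating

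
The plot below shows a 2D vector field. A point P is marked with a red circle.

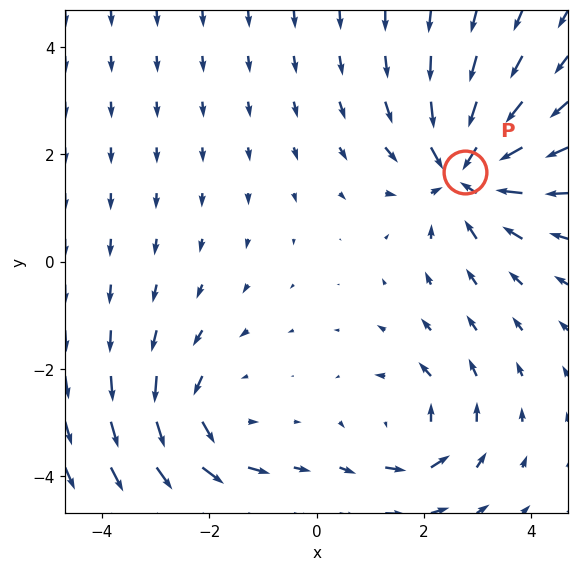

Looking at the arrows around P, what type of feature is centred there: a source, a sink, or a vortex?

At P (2.8, 1.7) the arrows converge inward. Divergence about -5, curl ≈0 — negative divergence with near-zero curl is a sink.

sink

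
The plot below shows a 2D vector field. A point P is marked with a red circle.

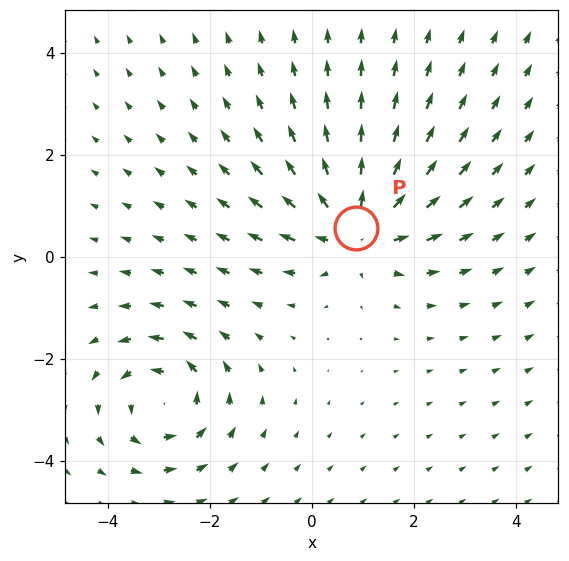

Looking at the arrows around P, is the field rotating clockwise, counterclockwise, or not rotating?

Near P at (0.9, 0.6) the arrows show no circulation. The curl there is ≈0.

not rotating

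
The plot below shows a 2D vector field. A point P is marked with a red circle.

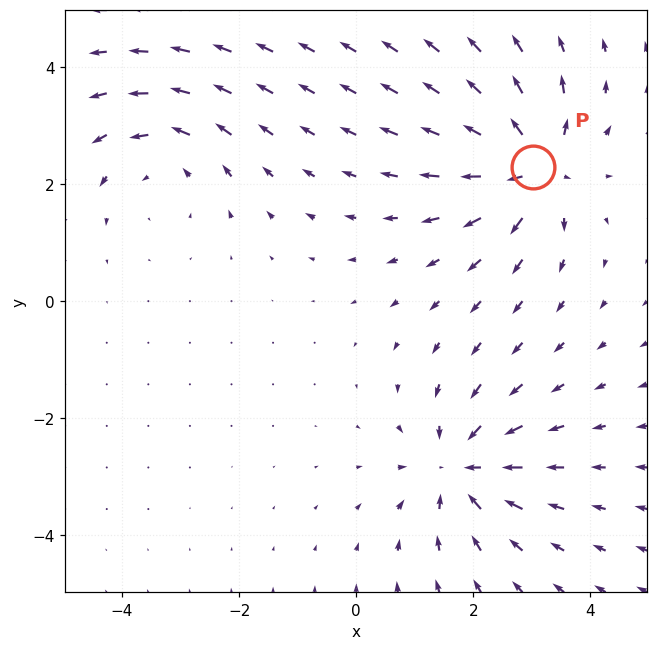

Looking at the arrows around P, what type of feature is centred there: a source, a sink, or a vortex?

source

At P (3.0, 2.3) the arrows spread outward. Divergence about +7, curl ≈0 — positive divergence with near-zero curl is a source.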